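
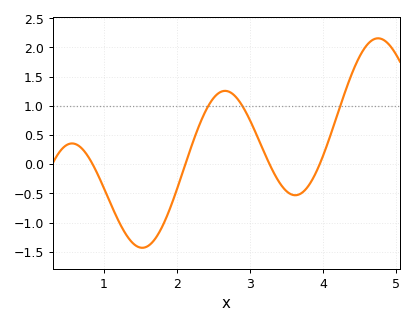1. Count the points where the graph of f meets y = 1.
3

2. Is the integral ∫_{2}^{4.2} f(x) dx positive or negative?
positive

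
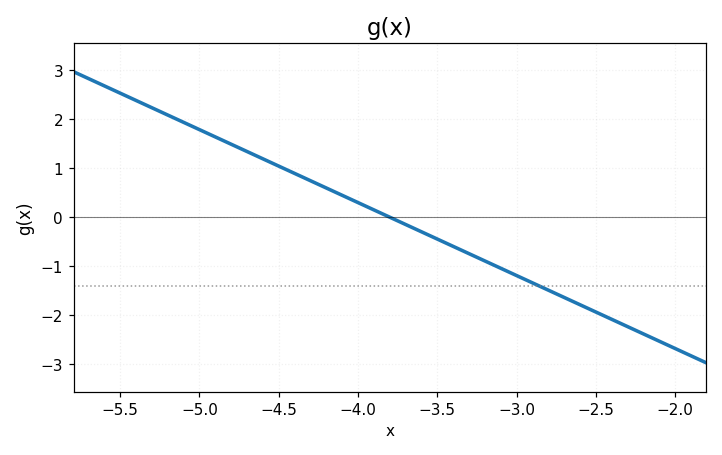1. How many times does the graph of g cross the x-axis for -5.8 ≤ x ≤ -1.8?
1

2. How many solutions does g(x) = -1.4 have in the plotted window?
1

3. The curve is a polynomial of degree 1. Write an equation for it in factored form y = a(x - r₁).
y = -1.49(x + 3.8)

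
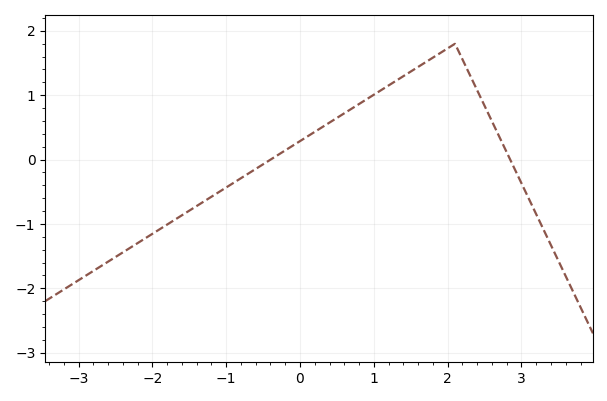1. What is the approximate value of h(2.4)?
1.1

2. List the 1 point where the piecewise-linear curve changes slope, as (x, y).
(2.1, 1.8)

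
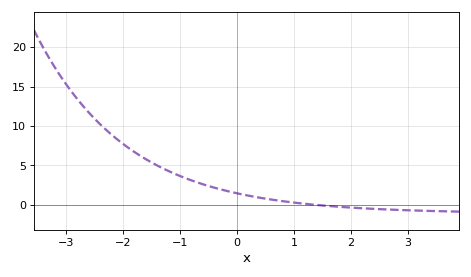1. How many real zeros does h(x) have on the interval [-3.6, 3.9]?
1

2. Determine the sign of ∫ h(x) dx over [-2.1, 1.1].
positive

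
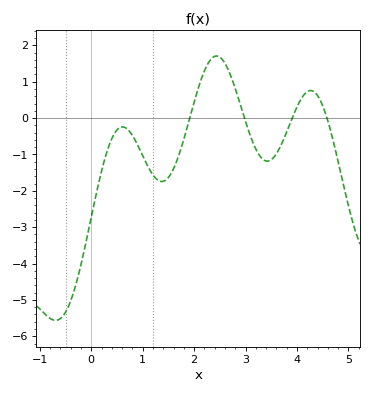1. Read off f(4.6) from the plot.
-0.085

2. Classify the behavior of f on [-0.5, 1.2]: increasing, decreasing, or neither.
neither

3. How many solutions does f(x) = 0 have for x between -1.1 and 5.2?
4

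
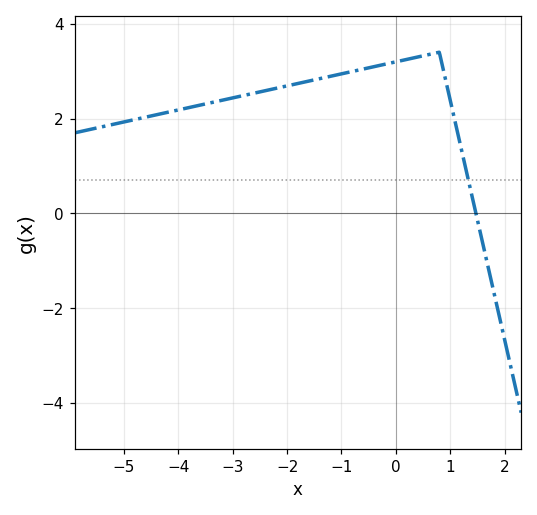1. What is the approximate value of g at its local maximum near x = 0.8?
3.4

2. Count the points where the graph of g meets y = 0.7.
1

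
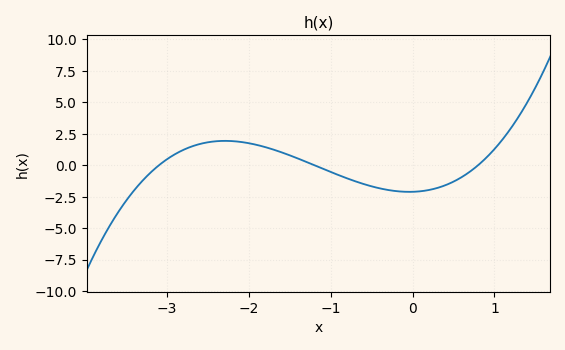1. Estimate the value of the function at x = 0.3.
-1.81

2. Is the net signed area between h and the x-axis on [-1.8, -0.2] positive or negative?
negative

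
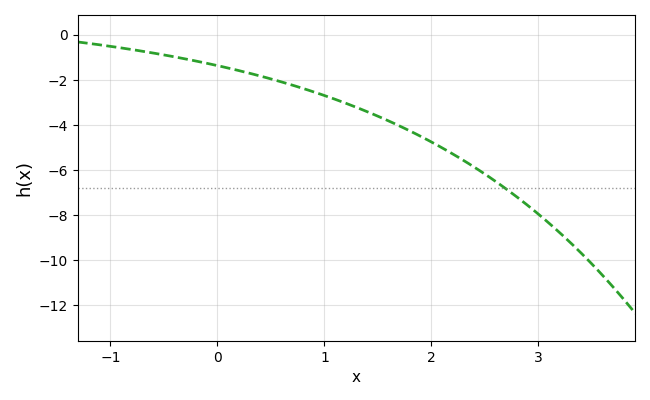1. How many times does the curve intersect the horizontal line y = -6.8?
1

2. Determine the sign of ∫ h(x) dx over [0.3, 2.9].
negative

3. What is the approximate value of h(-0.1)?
-1.27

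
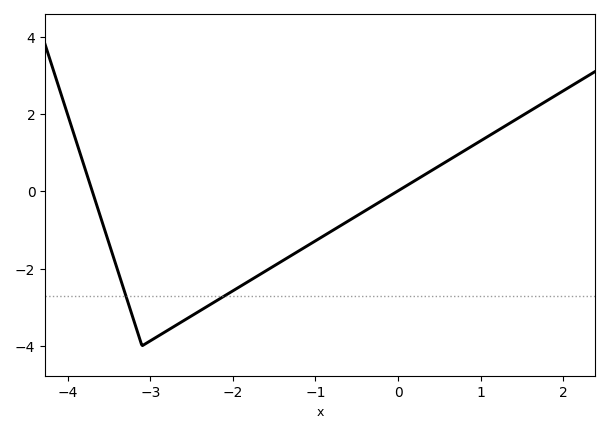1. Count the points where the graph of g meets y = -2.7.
2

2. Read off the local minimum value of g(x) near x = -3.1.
-4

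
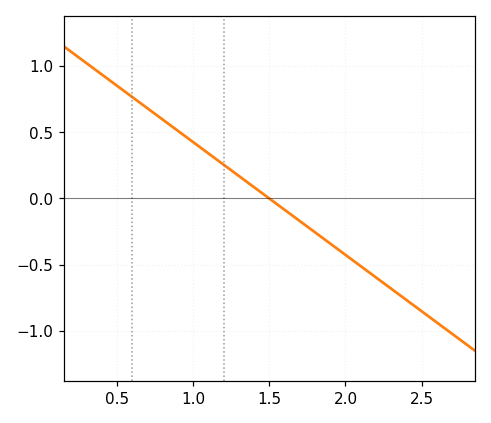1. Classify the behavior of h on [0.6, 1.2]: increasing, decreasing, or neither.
decreasing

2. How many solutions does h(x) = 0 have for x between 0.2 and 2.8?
1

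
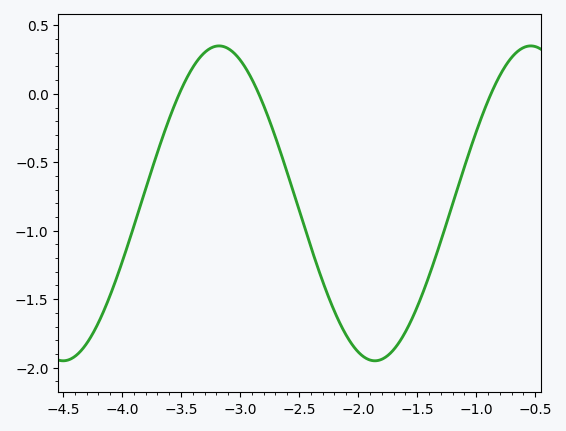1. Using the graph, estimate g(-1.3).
-1.1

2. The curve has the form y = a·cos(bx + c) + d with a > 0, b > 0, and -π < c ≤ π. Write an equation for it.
y = 1.15cos(2.4x + 1.3) - 0.8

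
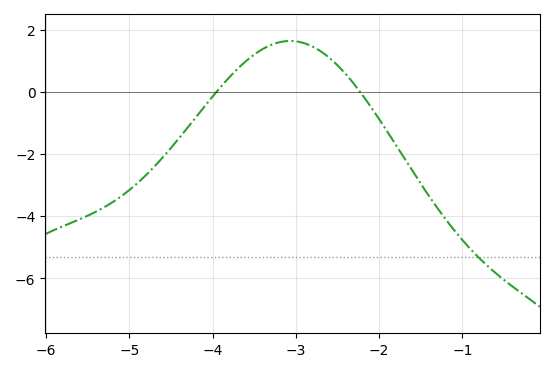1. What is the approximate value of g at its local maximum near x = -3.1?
1.65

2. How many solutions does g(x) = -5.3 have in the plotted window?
1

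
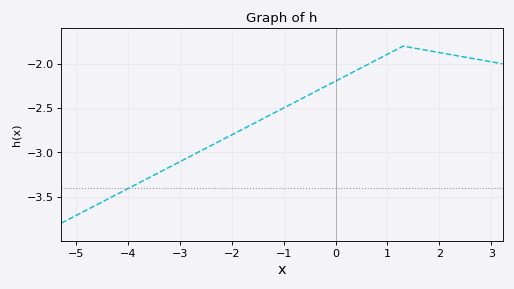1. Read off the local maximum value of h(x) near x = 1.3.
-1.8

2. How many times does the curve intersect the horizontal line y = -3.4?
1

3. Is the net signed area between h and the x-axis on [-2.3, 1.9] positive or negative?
negative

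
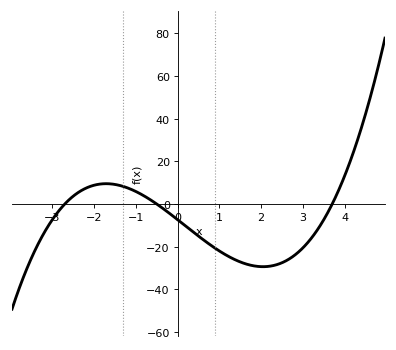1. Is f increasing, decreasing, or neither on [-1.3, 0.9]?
decreasing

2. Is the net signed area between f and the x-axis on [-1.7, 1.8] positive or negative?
negative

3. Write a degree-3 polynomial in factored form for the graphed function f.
y = 1.47(x + 2.7)(x + 0.5)(x - 3.7)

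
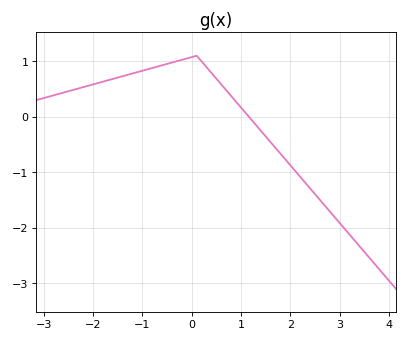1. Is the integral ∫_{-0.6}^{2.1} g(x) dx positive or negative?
positive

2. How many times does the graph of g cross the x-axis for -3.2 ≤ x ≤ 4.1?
1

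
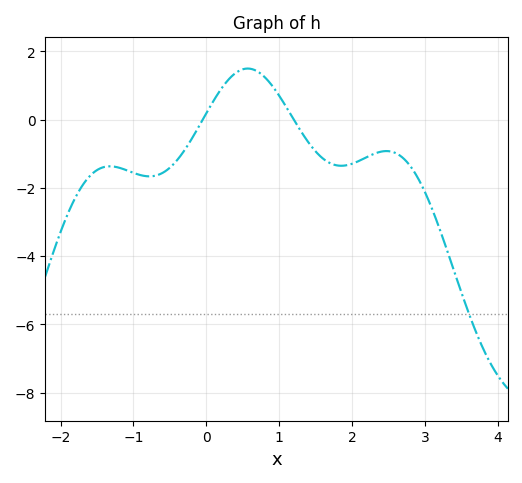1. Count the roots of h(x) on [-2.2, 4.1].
2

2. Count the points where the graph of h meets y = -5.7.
1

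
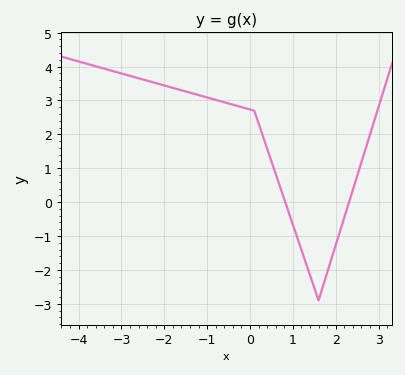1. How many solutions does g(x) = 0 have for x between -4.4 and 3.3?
2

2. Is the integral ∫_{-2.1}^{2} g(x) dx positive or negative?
positive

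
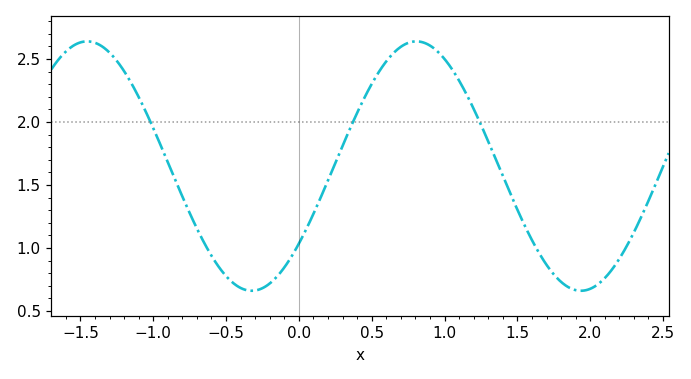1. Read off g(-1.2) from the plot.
2.4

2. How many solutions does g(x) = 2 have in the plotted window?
3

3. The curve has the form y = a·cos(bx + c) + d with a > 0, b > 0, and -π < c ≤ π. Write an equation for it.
y = 0.99cos(2.78x - 2.24) + 1.65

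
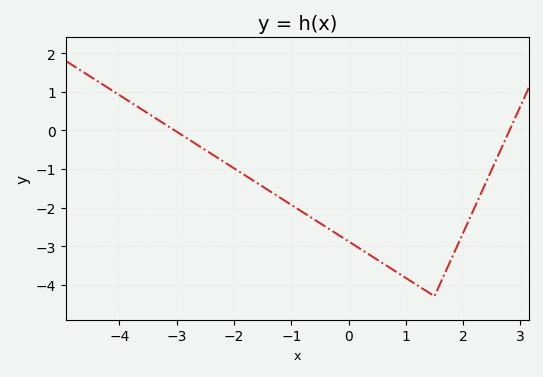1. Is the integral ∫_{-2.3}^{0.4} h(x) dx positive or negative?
negative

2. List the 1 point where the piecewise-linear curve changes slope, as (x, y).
(1.5, -4.3)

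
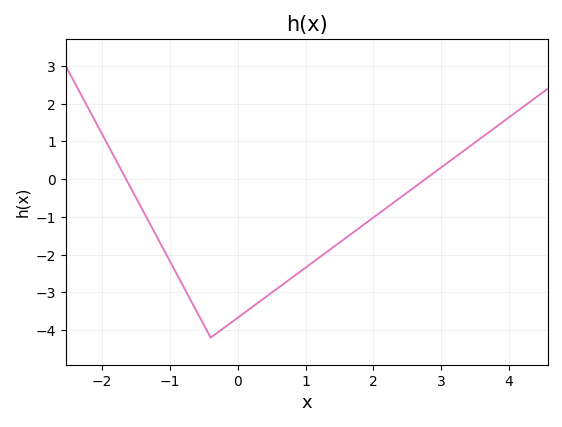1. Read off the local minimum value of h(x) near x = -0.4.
-4.2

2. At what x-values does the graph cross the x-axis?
-1.65, 2.76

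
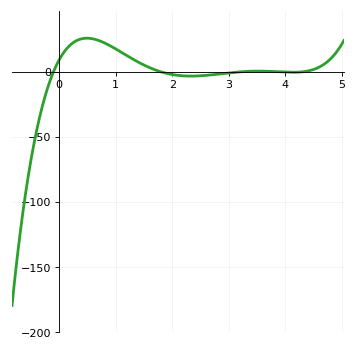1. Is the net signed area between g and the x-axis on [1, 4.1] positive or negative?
positive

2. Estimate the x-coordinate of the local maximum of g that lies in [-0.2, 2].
0.493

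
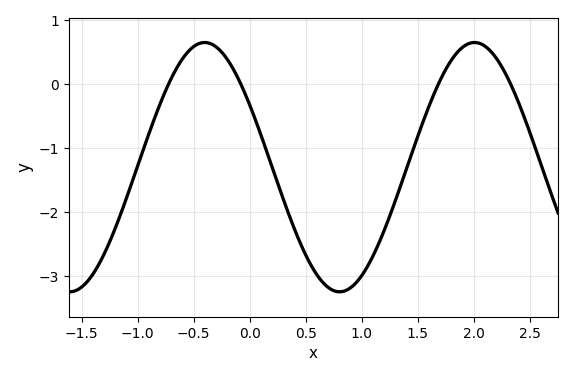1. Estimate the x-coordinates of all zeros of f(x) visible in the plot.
-0.725, -0.08, 1.68, 2.33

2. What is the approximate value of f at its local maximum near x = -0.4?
0.65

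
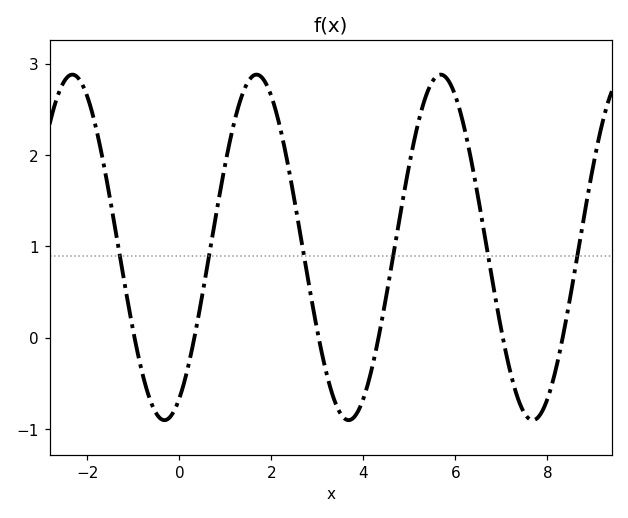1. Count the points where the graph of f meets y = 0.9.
6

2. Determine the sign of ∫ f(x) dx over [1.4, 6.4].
positive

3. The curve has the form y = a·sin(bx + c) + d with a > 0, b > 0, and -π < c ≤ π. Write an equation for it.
y = 1.89sin(1.57x - 1.06) + 0.99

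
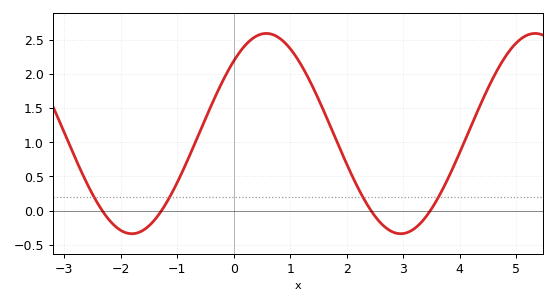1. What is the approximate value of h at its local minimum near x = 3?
-0.34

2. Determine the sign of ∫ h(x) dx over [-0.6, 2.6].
positive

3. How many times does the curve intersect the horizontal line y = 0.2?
4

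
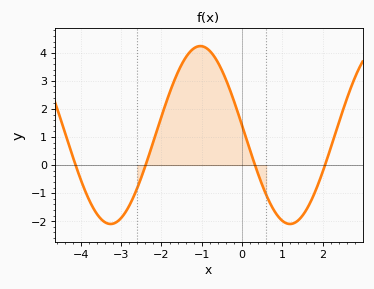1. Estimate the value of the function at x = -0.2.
2.28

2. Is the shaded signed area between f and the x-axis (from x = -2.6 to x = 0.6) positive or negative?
positive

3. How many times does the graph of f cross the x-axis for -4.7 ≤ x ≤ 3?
4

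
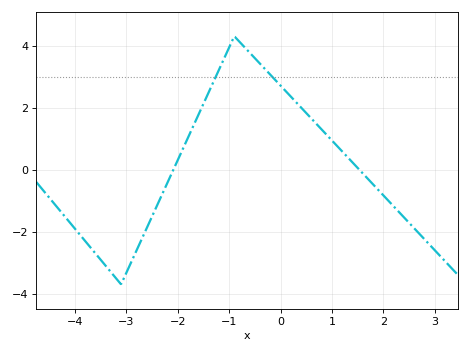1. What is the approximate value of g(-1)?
4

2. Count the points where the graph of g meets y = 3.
2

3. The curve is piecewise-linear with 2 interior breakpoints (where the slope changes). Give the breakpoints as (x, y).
(-3.1, -3.7); (-0.9, 4.3)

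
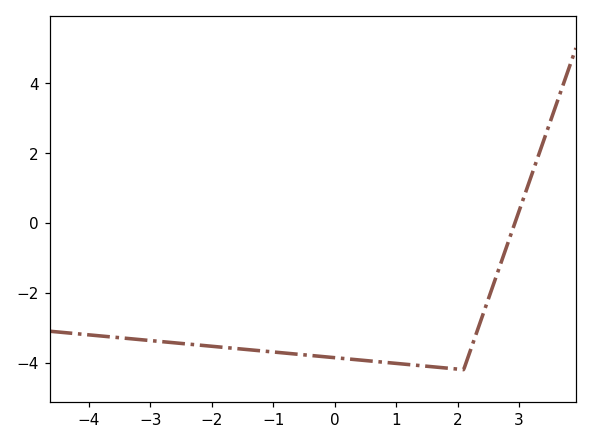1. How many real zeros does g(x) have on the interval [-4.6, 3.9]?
1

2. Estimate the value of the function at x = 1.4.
-4.09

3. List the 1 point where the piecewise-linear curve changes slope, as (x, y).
(2.1, -4.2)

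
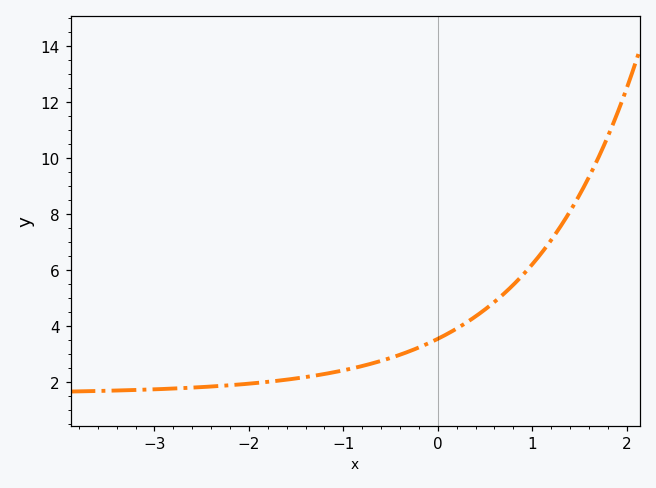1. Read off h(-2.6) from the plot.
1.8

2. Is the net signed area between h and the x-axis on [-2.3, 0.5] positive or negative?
positive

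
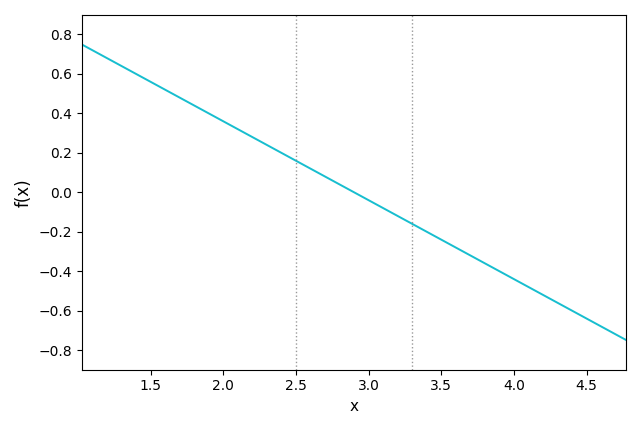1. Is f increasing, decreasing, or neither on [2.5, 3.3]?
decreasing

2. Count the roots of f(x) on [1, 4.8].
1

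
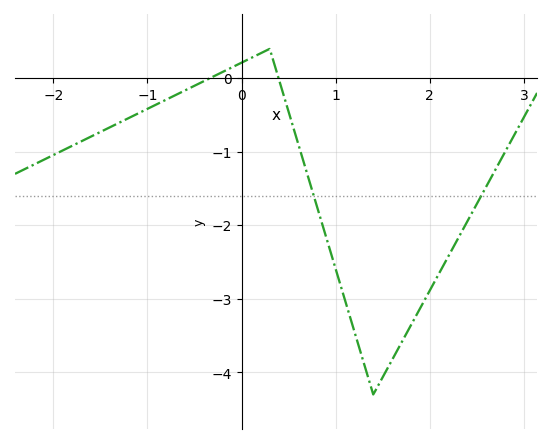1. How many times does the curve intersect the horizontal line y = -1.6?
2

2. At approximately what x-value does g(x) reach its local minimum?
1.4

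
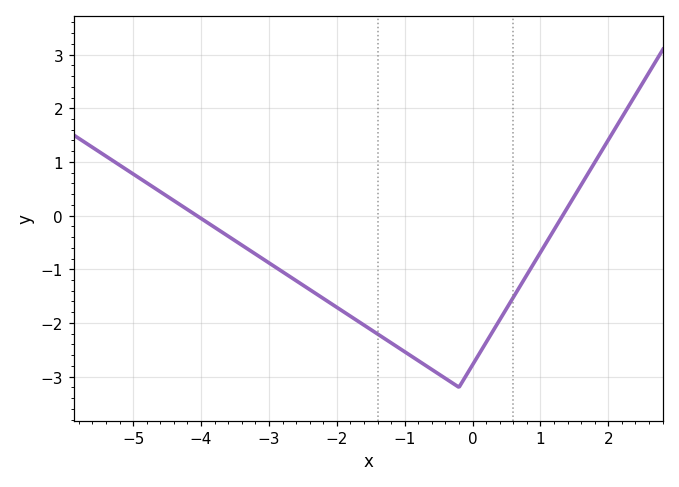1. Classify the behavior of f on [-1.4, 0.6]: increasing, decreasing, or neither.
neither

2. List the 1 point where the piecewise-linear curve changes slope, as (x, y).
(-0.2, -3.2)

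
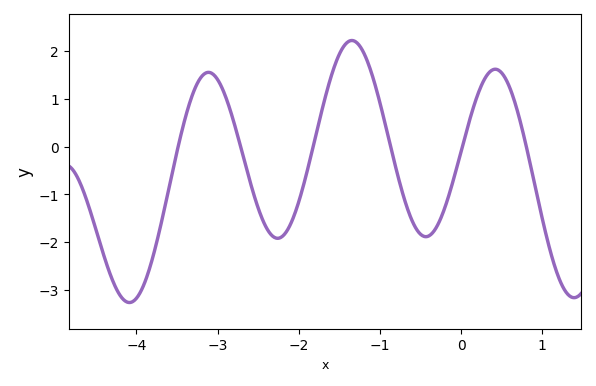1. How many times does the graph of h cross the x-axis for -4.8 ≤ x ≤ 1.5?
6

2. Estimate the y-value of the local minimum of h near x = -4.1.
-3.3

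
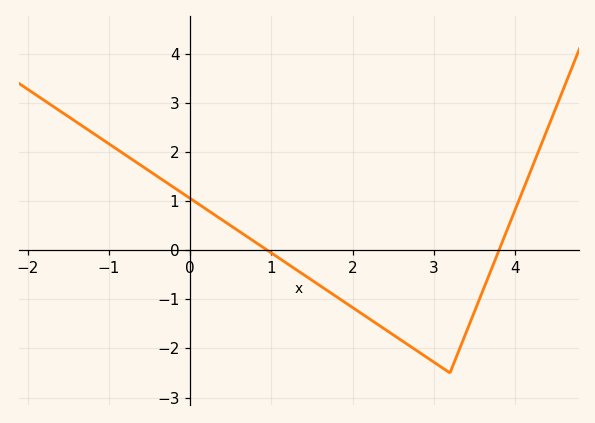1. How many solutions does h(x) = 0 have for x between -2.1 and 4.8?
2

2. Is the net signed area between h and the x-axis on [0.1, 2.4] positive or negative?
negative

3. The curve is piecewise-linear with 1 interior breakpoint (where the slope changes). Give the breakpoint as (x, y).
(3.2, -2.5)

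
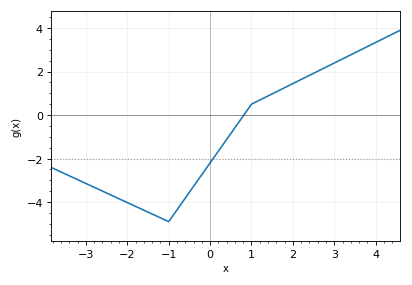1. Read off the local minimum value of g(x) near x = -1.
-4.8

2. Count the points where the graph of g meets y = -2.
1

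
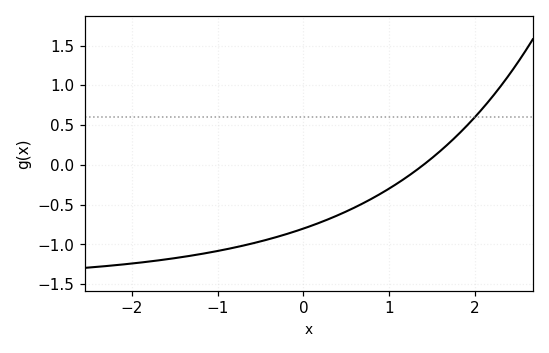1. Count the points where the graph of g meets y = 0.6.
1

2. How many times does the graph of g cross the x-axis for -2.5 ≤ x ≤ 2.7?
1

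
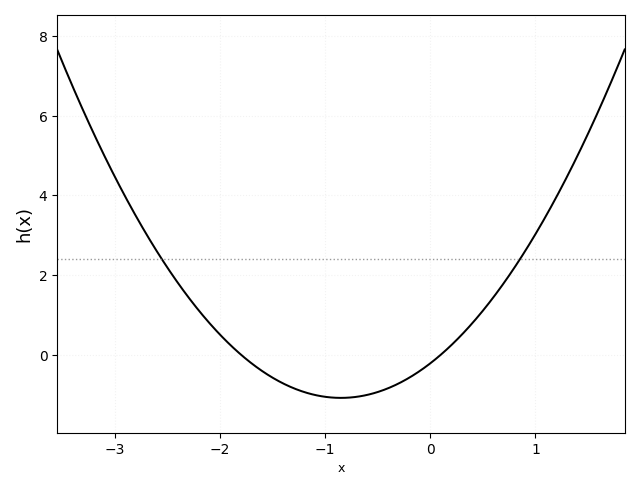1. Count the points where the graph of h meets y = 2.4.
2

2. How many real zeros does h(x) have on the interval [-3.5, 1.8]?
2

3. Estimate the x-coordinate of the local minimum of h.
-0.85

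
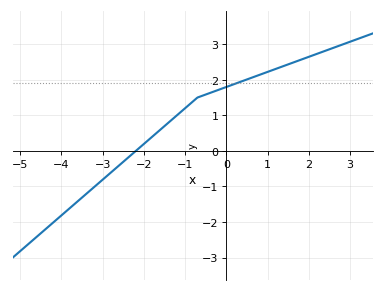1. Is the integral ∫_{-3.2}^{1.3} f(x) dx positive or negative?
positive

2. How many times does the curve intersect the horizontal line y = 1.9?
1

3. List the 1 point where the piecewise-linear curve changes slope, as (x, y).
(-0.7, 1.5)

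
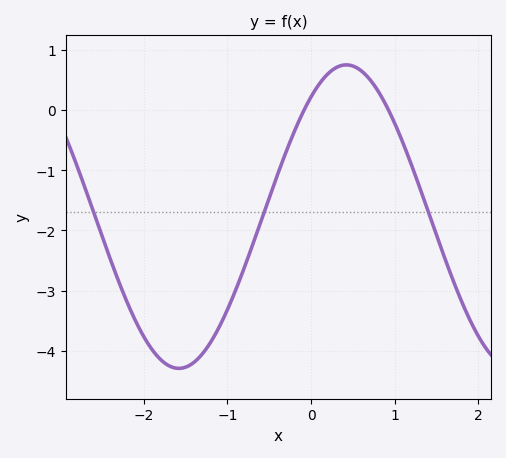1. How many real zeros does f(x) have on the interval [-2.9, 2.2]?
2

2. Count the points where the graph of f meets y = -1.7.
3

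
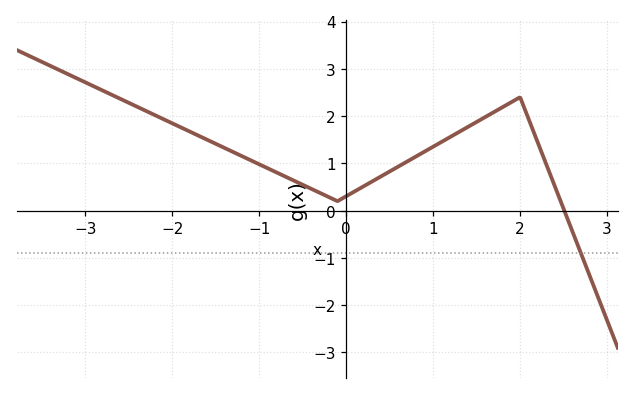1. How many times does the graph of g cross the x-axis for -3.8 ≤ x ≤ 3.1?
1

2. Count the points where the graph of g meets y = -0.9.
1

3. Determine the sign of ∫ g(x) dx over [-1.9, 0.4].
positive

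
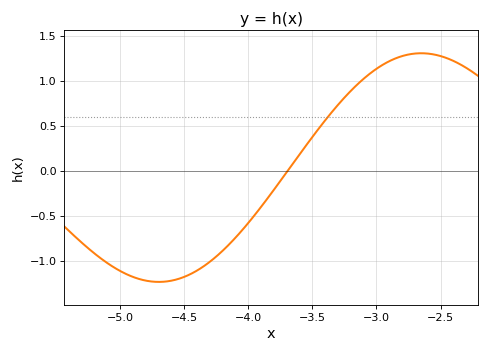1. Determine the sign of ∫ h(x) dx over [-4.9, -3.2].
negative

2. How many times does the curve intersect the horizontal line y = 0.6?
1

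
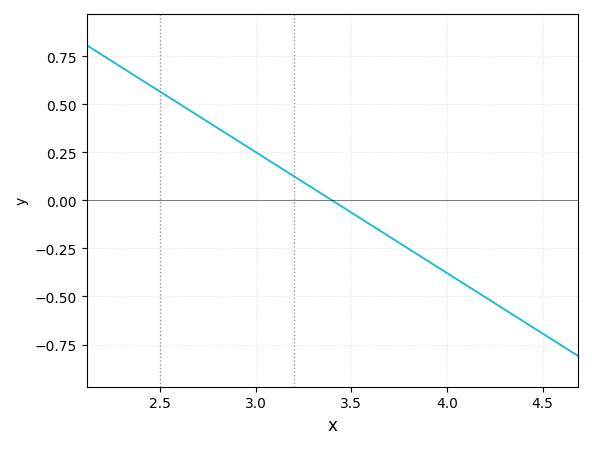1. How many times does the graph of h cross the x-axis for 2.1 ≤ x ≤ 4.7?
1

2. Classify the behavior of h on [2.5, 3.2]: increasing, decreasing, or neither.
decreasing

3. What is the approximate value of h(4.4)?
-0.63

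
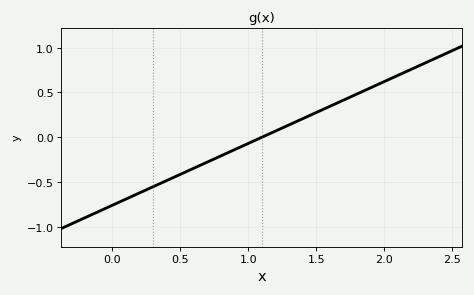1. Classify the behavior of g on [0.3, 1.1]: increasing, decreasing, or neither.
increasing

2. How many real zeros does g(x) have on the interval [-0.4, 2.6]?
1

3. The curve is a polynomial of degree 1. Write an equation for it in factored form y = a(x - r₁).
y = 0.69(x - 1.1)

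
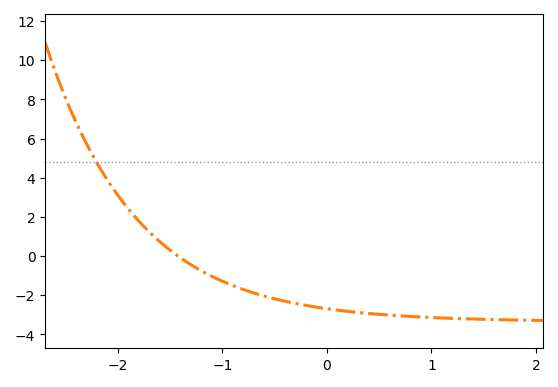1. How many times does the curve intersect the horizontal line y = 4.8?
1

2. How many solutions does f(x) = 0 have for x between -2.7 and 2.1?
1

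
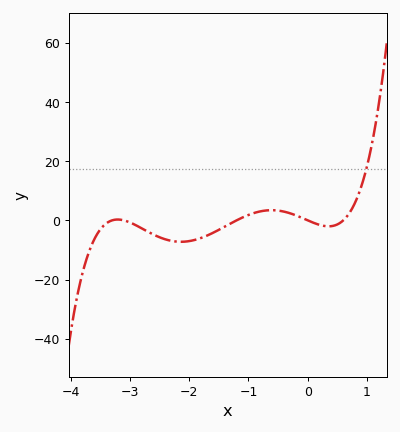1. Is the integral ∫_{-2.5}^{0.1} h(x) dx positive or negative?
negative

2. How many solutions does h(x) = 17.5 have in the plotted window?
1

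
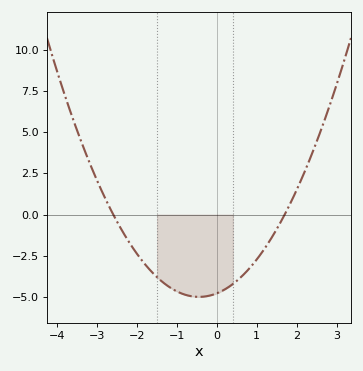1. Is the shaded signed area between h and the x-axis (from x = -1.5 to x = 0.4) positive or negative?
negative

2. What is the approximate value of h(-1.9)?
-2.72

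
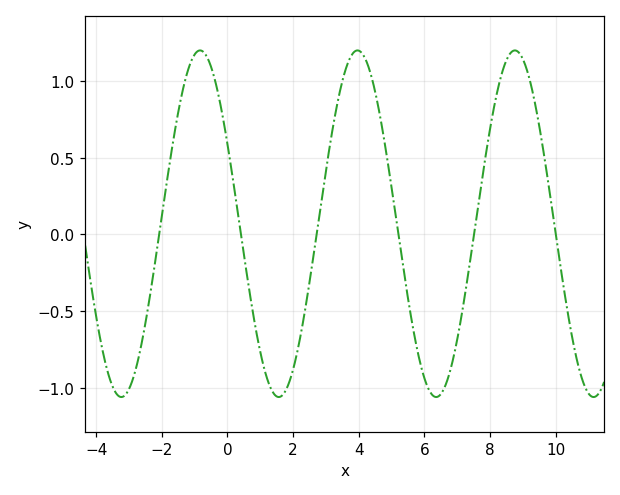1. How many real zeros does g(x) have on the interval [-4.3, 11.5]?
6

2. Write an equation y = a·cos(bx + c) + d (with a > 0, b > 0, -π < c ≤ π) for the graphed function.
y = 1.13cos(1.31x + 1.09) + 0.07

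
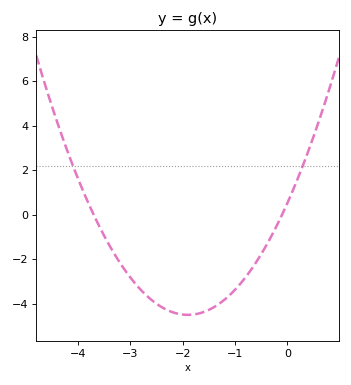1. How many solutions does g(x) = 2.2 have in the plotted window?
2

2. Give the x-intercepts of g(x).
-3.7, -0.1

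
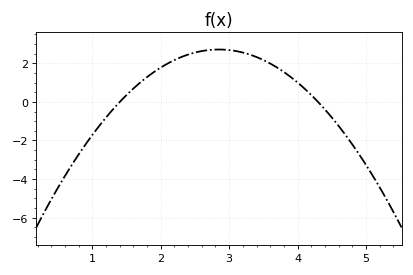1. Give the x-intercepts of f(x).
1.4, 4.3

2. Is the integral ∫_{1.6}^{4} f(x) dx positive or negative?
positive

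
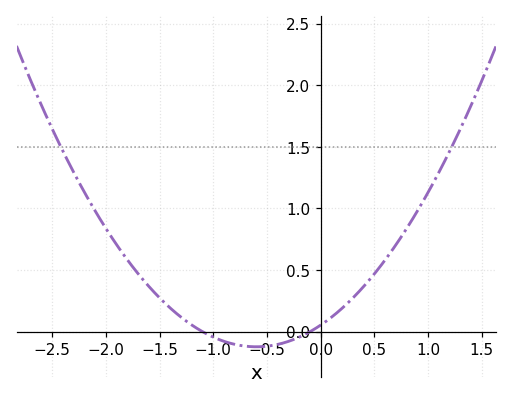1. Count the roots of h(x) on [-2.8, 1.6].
2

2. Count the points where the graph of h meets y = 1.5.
2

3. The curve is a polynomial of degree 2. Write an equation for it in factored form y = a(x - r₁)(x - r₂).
y = 0.49(x + 1.1)(x + 0.1)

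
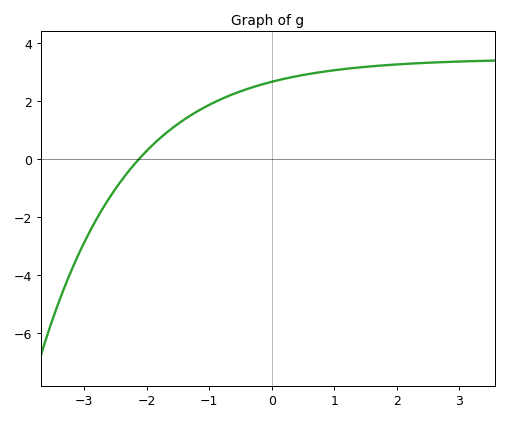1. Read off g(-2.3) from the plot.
-0.4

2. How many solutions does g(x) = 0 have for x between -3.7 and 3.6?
1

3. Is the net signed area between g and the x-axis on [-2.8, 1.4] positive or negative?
positive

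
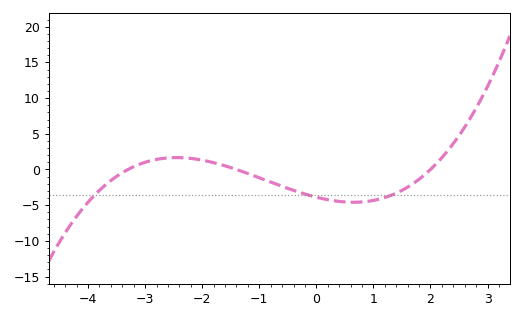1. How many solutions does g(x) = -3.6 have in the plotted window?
3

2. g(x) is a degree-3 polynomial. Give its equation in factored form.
y = 0.42(x + 3.3)(x + 1.4)(x - 2)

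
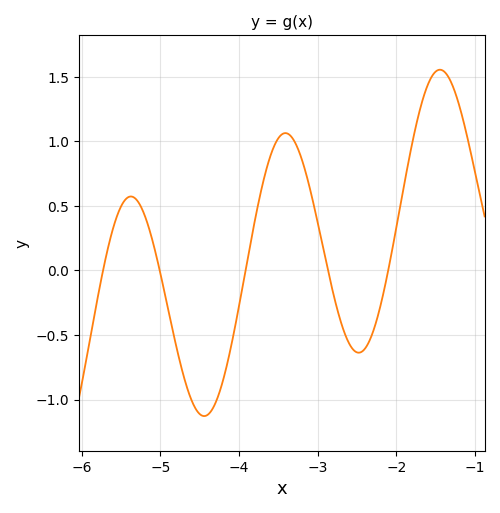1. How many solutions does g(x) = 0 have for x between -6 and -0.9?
5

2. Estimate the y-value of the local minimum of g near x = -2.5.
-0.65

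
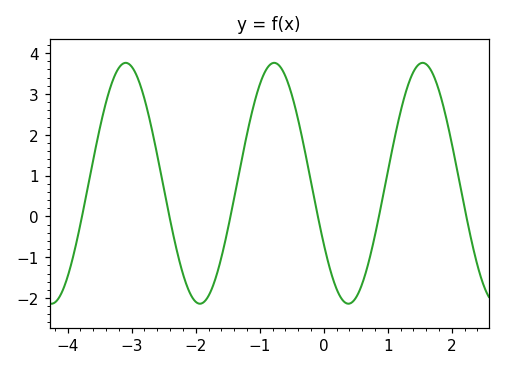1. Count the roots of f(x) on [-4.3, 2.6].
6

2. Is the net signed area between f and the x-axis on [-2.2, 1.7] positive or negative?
positive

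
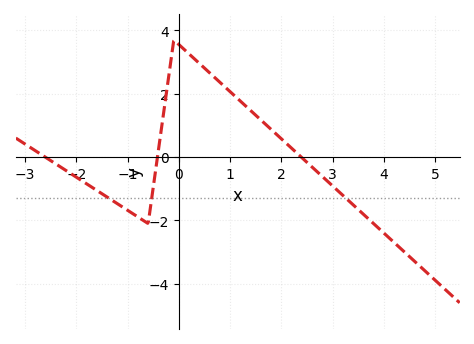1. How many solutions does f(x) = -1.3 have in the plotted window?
3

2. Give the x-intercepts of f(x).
-2.6, -0.4, 2.4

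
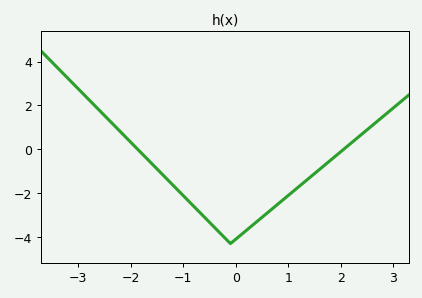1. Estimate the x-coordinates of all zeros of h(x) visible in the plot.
-1.87, 2.06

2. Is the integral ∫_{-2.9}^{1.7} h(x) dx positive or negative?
negative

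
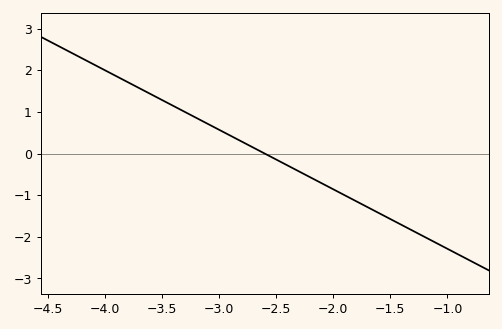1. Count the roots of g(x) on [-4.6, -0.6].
1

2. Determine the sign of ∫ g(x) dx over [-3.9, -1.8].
positive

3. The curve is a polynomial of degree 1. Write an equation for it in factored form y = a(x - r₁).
y = -1.43(x + 2.6)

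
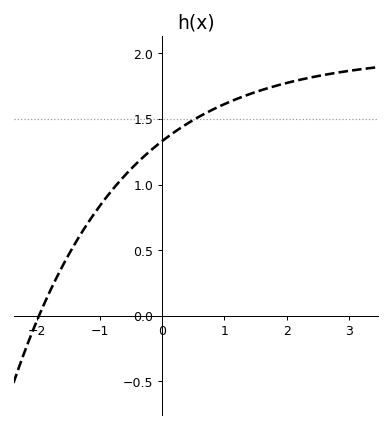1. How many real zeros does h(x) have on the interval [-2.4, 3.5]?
1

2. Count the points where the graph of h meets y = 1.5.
1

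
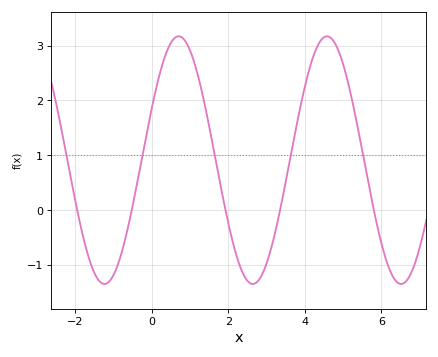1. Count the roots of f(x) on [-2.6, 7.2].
5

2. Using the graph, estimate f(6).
-0.6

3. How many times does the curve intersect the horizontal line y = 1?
5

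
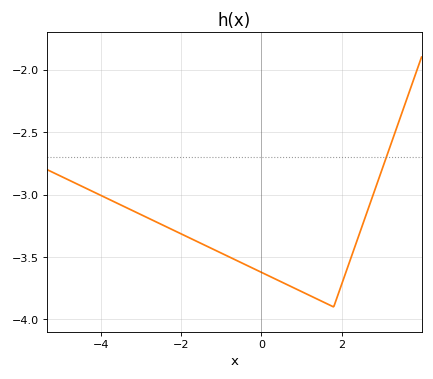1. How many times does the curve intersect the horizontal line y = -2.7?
1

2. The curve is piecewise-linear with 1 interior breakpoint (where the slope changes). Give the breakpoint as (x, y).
(1.8, -3.9)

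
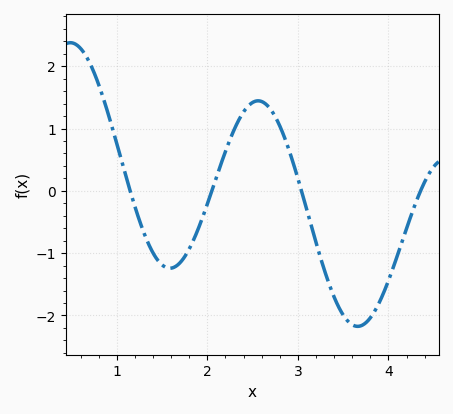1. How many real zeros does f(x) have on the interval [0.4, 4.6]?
4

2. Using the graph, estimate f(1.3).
-0.673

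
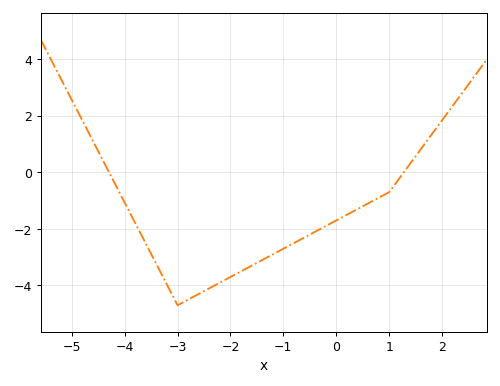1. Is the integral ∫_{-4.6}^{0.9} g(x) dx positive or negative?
negative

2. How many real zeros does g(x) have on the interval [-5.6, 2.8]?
2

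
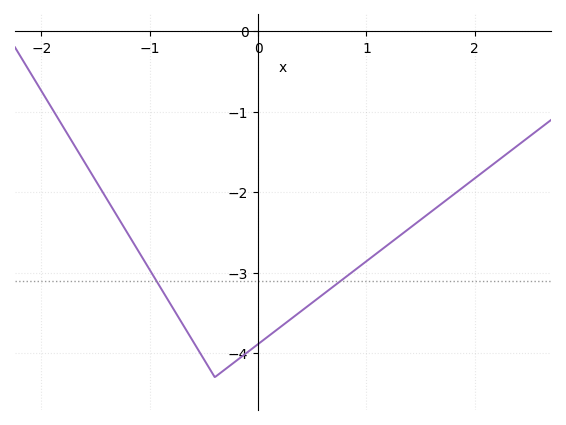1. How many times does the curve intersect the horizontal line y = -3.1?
2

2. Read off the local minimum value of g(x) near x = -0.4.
-4.3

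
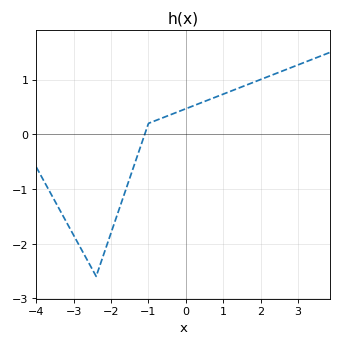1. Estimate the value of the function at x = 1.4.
0.841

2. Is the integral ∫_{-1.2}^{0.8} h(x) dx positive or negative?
positive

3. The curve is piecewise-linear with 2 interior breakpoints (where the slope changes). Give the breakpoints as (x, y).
(-2.4, -2.6); (-1, 0.2)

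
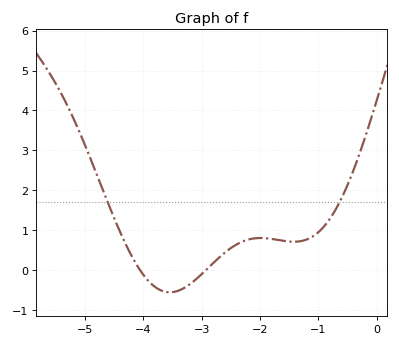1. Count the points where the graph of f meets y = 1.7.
2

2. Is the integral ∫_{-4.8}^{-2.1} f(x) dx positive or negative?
positive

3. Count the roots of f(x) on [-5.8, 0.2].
2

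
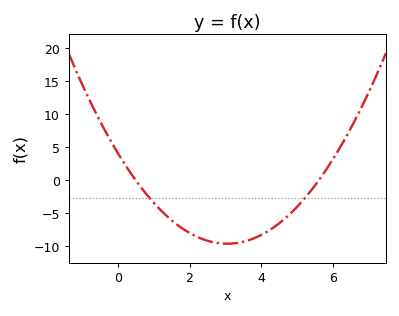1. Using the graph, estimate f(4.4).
-6.93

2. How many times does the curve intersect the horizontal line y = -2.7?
2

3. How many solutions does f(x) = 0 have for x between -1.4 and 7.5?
2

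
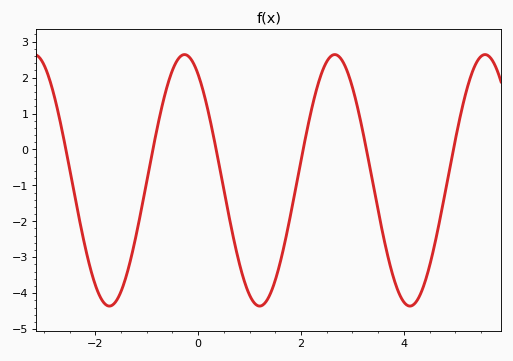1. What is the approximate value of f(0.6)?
-1.86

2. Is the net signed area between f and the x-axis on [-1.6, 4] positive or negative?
negative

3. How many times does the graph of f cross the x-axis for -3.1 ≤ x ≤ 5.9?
6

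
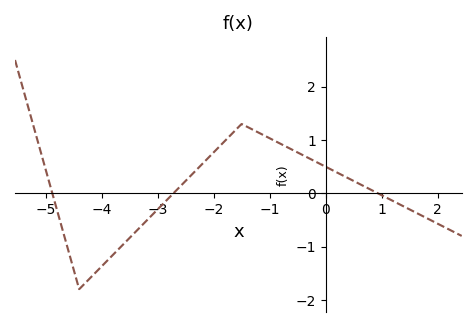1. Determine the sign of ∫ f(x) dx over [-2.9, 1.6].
positive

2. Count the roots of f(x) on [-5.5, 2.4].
3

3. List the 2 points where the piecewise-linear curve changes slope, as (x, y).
(-4.4, -1.8); (-1.5, 1.3)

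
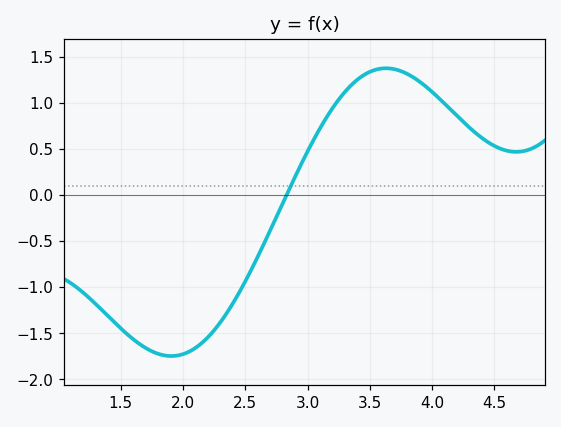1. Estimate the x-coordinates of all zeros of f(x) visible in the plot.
2.83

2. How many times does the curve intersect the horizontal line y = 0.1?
1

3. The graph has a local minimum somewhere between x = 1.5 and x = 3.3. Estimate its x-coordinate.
1.91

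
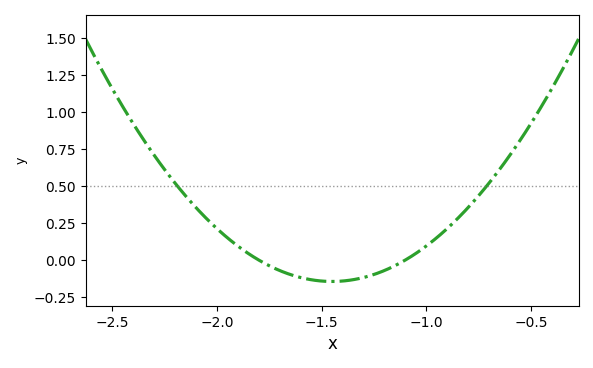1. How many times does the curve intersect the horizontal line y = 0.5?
2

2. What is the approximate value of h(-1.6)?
-0.12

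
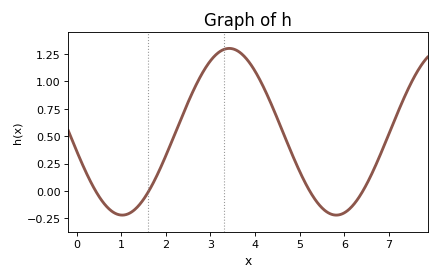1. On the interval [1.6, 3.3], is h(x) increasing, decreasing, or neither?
increasing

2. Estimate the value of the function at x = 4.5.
0.66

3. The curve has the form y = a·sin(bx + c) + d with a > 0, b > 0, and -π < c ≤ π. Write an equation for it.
y = 0.76sin(1.31x - 2.91) + 0.54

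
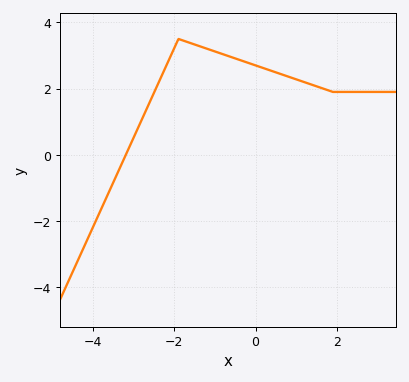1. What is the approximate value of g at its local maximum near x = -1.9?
3.4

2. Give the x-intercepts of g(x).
-3.2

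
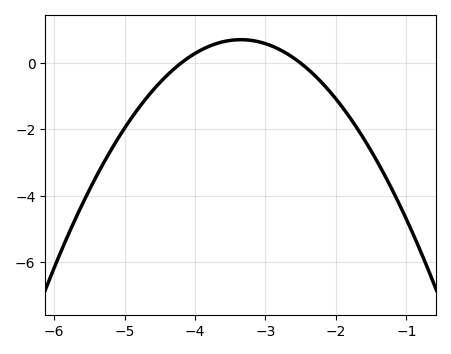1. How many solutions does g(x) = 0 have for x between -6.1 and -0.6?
2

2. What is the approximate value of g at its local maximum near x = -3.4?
0.8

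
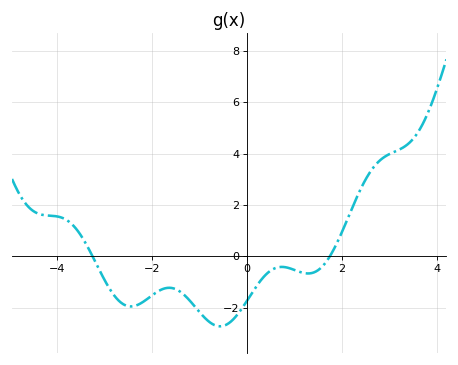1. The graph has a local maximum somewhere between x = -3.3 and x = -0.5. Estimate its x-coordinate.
-1.64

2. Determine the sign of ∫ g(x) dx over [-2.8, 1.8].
negative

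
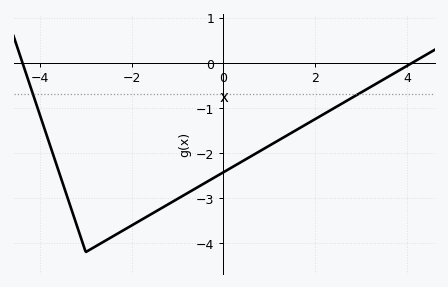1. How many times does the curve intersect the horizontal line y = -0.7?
2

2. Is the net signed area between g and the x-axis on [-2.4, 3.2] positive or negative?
negative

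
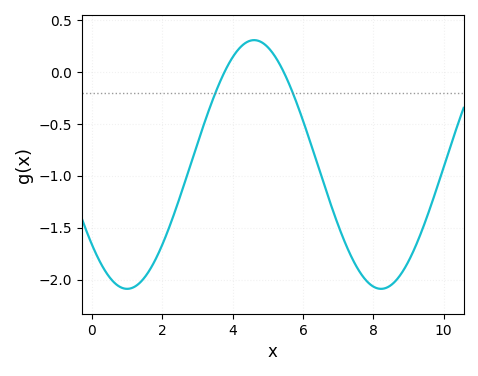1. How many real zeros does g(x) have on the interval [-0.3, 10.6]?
2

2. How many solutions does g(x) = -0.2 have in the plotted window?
2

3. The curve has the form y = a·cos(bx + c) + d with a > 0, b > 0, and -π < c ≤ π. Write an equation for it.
y = 1.2cos(0.87x + 2.3) - 0.89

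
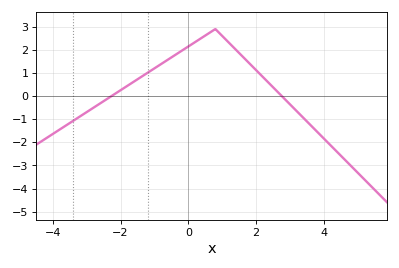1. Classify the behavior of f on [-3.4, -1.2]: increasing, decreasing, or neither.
increasing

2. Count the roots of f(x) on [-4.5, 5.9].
2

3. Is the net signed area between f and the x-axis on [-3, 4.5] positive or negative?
positive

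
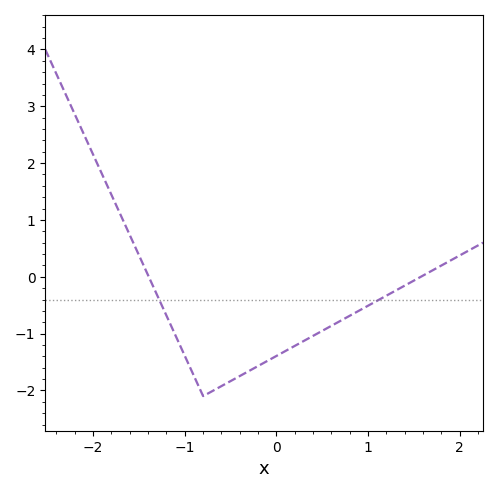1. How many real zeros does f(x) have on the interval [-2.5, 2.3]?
2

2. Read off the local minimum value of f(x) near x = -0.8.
-2.1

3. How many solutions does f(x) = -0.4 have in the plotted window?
2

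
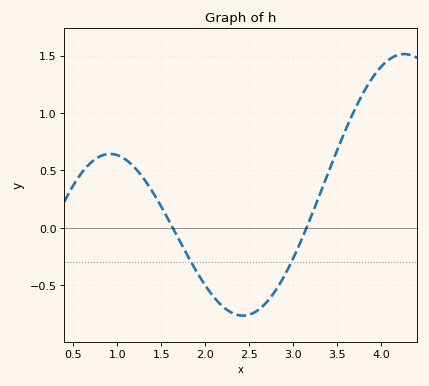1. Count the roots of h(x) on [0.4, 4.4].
2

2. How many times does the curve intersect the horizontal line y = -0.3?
2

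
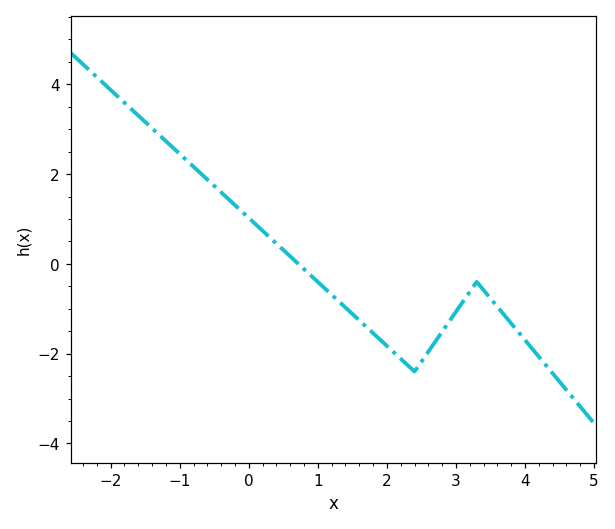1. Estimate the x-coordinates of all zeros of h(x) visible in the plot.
0.8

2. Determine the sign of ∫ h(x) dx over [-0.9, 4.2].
negative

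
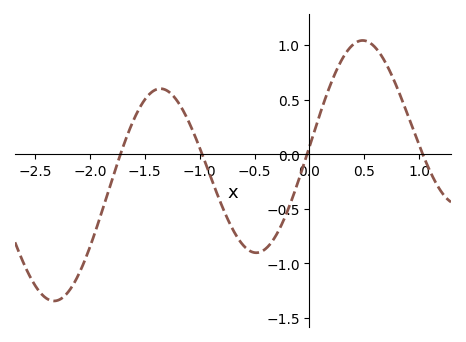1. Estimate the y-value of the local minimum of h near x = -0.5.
-0.9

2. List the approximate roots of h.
-1.7, -1, 0, 1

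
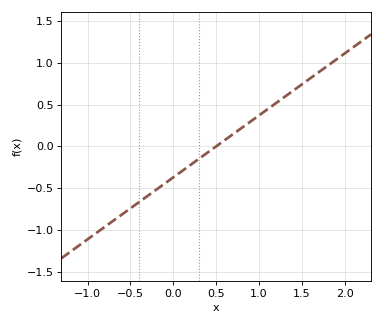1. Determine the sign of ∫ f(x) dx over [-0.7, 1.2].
negative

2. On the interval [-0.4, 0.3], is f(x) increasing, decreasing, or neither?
increasing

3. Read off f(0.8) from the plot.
0.2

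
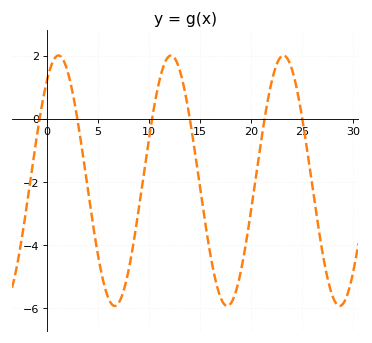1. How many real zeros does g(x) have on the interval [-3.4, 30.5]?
6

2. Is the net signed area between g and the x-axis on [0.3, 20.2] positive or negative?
negative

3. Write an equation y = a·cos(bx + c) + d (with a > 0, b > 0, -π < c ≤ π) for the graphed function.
y = 3.97cos(0.57x - 0.632) - 1.95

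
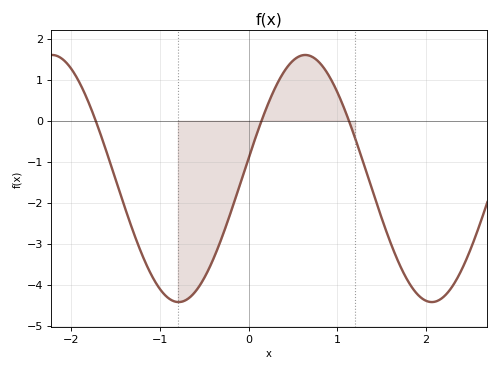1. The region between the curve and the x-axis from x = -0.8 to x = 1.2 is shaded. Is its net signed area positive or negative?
negative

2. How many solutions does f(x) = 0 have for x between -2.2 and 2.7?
3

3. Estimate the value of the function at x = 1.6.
-2.98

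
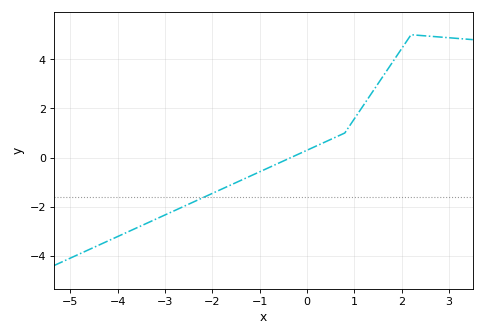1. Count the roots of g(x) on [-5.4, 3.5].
1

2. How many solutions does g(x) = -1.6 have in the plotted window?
1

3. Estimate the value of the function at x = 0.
0.298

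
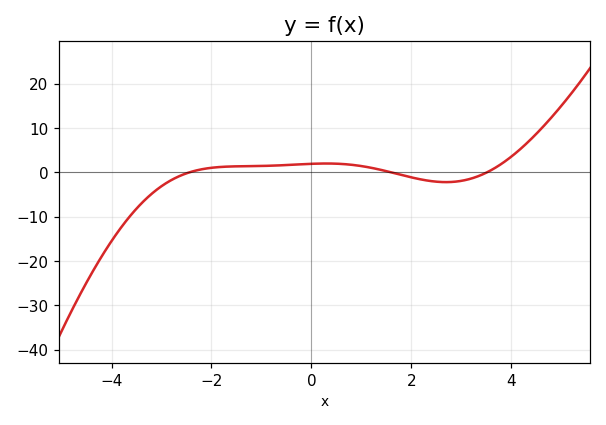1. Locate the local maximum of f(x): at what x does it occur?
0.3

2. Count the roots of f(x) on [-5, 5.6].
3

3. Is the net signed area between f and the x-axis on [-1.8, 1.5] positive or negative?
positive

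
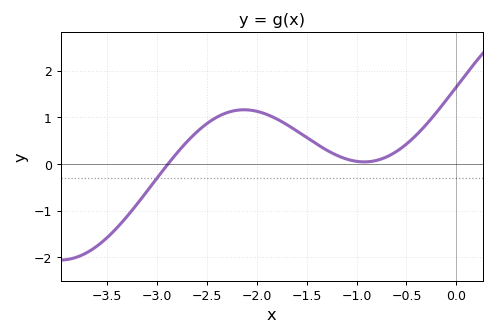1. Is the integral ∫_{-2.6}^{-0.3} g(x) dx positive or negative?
positive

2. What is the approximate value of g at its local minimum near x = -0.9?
0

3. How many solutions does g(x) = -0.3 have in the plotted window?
1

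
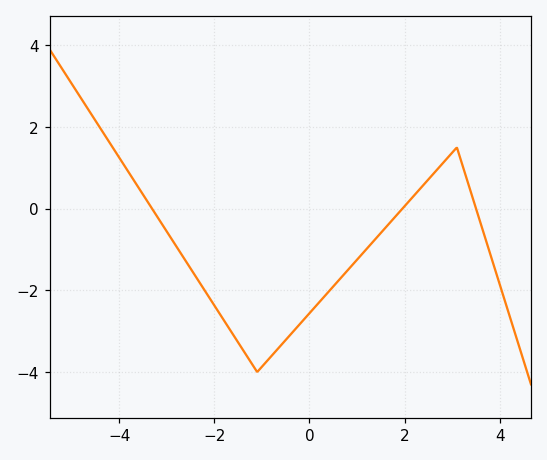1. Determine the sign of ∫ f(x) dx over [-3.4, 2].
negative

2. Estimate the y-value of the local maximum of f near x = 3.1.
1.5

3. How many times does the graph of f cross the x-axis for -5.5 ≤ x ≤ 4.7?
3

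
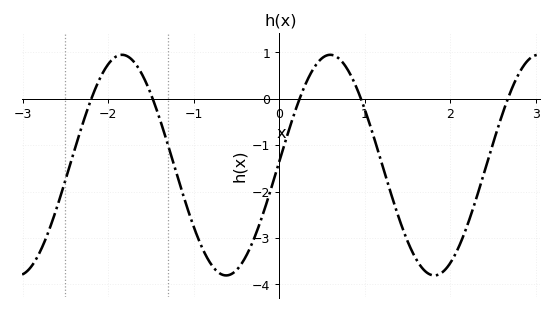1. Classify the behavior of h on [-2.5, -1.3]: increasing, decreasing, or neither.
neither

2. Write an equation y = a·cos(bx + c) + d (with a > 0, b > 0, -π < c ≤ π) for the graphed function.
y = 2.38cos(2.6x - 1.5) - 1.43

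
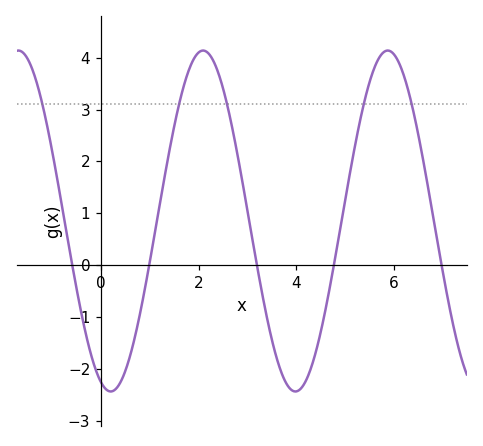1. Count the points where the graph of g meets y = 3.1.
5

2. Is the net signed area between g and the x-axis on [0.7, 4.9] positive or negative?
positive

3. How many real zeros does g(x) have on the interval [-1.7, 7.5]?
5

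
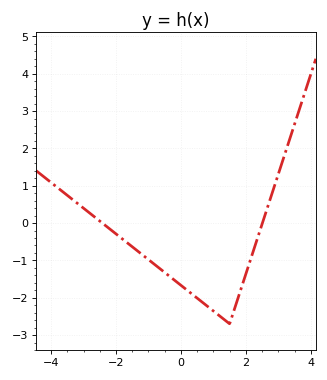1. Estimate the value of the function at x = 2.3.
-0.6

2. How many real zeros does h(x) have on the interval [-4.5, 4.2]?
2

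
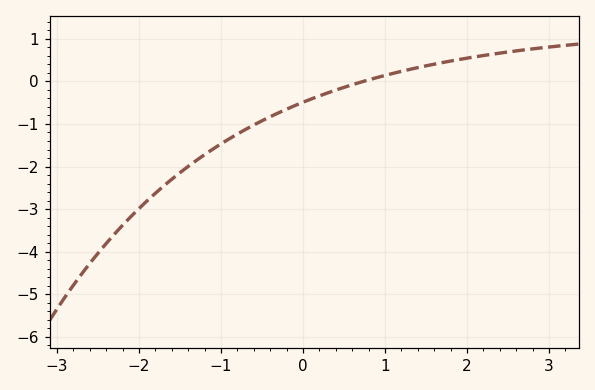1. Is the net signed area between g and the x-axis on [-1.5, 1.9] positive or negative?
negative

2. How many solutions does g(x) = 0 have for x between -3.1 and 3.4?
1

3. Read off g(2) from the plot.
0.546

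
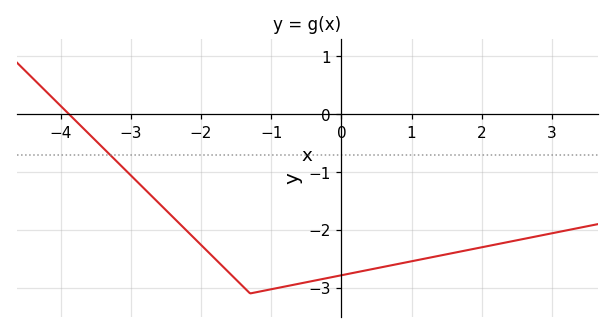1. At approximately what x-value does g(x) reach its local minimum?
-1.2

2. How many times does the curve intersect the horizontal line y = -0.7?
1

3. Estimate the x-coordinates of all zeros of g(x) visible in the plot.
-3.8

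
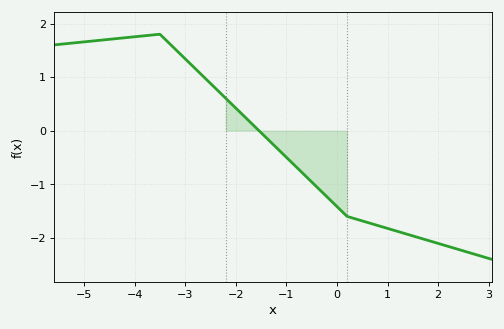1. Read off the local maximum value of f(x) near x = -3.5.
1.8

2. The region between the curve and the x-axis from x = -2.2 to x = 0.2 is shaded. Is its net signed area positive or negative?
negative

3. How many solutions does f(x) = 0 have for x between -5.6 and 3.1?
1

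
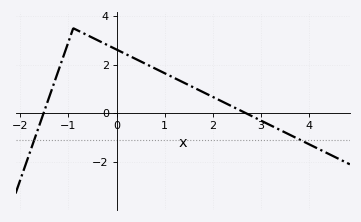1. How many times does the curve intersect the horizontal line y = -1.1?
2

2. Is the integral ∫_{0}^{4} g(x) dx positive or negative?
positive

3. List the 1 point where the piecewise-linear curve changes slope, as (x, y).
(-0.9, 3.5)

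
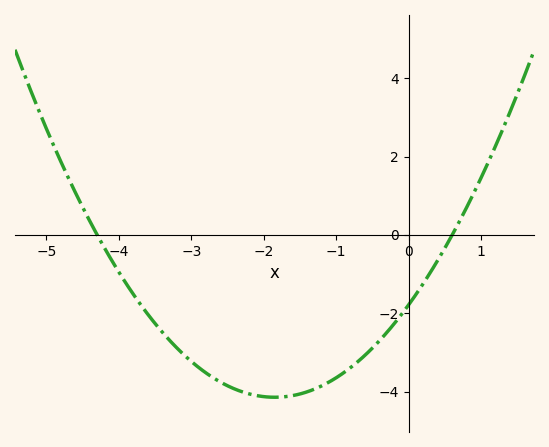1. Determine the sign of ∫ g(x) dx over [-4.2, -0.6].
negative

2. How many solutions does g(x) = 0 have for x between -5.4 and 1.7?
2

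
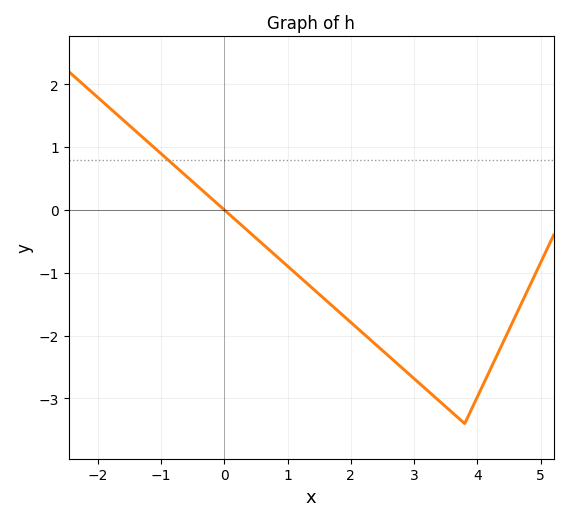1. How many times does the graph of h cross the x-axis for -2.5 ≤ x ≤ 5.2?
1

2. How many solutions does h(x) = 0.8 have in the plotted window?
1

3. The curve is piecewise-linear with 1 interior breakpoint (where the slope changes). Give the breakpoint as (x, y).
(3.8, -3.4)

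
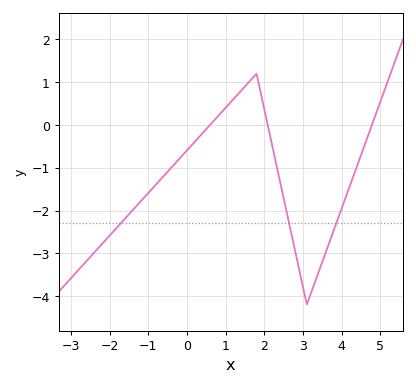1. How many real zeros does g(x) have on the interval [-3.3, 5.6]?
3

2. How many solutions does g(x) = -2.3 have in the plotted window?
3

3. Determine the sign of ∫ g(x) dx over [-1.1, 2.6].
negative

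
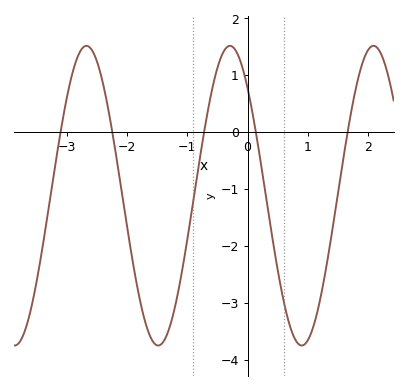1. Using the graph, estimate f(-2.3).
0.351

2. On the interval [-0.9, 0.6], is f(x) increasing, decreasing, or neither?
neither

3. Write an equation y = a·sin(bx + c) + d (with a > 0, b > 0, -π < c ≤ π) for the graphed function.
y = 2.63sin(2.64x + 2.34) - 1.11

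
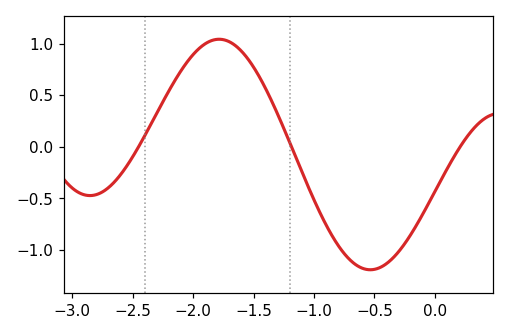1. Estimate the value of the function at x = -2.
0.893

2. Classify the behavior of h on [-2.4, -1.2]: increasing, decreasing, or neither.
neither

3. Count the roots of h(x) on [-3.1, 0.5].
3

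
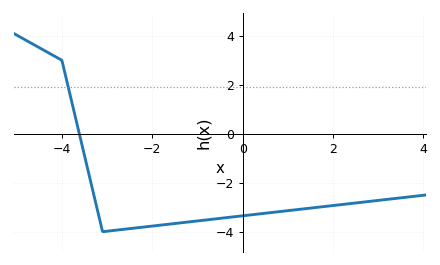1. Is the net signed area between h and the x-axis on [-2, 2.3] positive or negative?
negative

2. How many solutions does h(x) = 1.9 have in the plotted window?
1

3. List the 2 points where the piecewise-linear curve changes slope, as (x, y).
(-4, 3); (-3.1, -4)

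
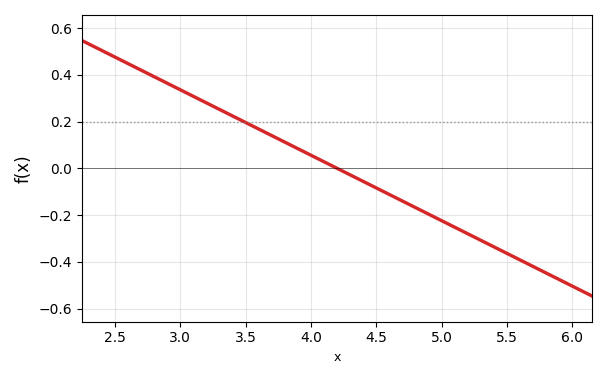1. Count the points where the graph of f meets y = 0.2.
1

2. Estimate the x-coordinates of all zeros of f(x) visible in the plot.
4.2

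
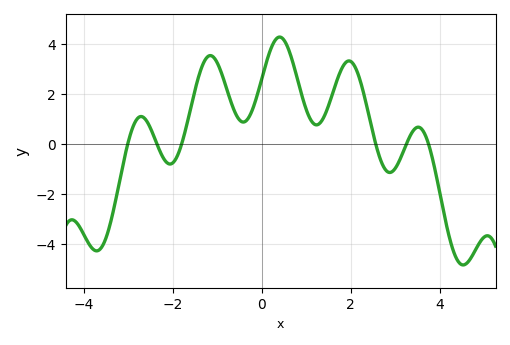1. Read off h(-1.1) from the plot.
3.4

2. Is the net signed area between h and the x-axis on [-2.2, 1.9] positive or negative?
positive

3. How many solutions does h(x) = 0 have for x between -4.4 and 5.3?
6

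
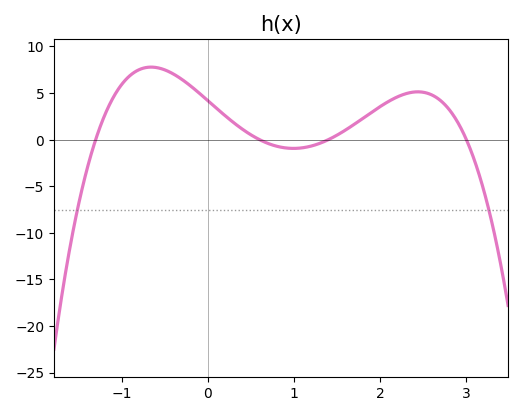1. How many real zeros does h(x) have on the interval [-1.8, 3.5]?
4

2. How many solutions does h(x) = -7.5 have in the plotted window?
2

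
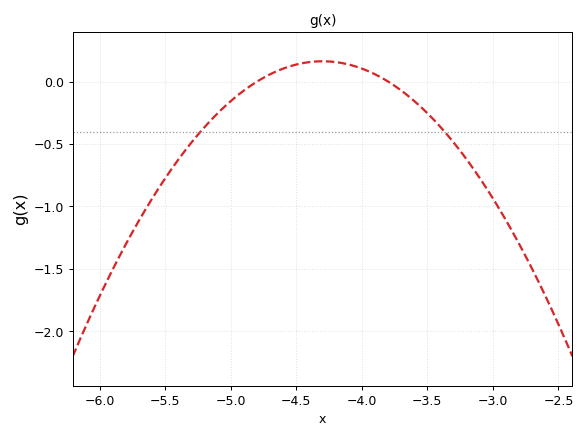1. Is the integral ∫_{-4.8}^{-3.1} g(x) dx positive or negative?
negative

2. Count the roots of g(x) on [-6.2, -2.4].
2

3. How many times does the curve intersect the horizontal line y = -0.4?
2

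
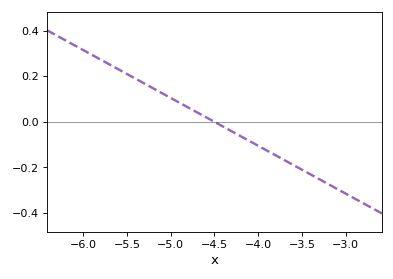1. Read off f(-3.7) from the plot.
-0.168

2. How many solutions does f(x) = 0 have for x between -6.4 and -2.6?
1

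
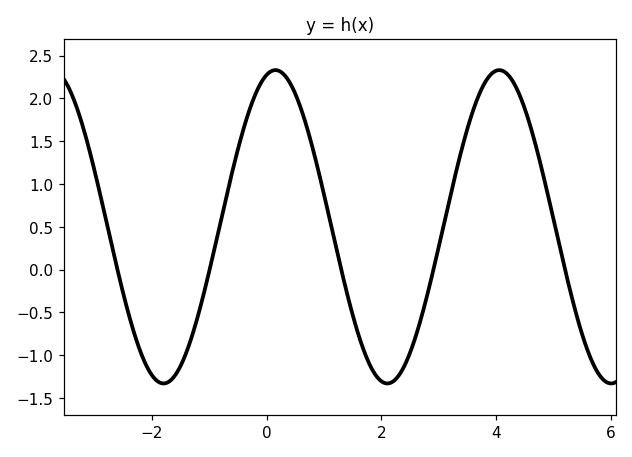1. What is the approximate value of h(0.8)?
1.45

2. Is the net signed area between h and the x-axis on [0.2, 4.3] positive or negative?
positive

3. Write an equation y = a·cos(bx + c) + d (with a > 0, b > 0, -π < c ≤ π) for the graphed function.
y = 1.83cos(1.6x - 0.25) + 0.5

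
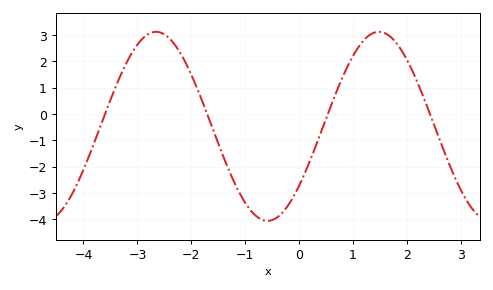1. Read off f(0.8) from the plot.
1.4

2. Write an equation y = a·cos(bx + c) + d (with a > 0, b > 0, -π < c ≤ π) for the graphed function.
y = 3.59cos(1.5x - 2.2) - 0.47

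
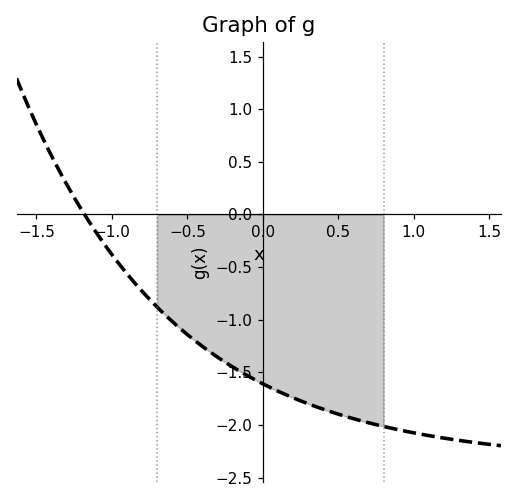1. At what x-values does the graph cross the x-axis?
-1.18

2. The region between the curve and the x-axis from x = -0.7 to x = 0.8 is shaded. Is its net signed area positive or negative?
negative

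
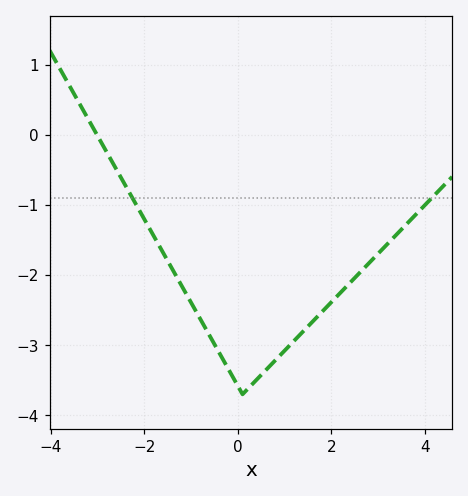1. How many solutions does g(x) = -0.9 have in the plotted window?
2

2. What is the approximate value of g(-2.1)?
-1.08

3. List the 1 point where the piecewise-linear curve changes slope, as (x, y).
(0.1, -3.7)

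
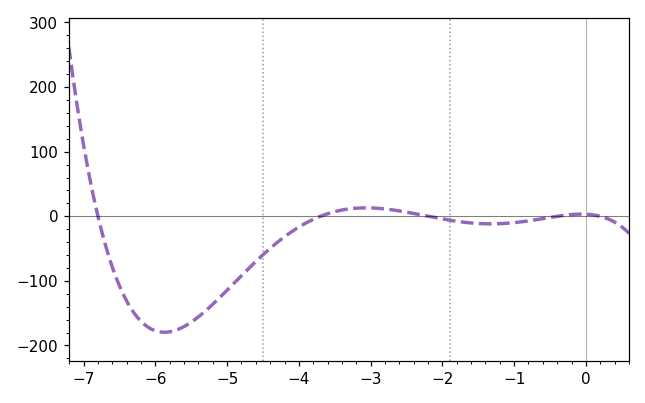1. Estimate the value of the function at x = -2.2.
0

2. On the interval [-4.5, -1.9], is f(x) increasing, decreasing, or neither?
neither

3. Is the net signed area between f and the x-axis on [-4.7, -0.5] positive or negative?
negative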